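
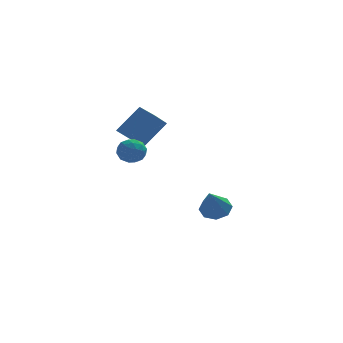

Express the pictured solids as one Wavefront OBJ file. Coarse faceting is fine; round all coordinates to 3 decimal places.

v -2.207 -3.022 3.179
v -1.514 -3.441 2.917
v -3.006 -4.019 2.663
v -2.313 -4.438 2.401
v -2.48 -4.371 3.233
v -1.987 -3.755 3.552
v -2.533 -3.705 2.028
v -2.04 -3.089 2.347
v -1.715 -3.863 2.205
v -1.683 -4.275 2.95
v -2.837 -3.185 2.63
v -2.805 -3.597 3.375
v -1.791 -3.144 3.094
v -2.729 -4.316 2.486
v -2.828 -4.277 2.976
v -2.421 -4.523 2.821
v -2.069 -3.328 3.467
v -1.661 -3.575 3.313
v -2.229 -4.122 3.498
v -2.859 -3.885 2.267
v -2.451 -4.132 2.113
v -2.099 -2.937 2.759
v -1.692 -3.183 2.604
v -2.291 -3.338 2.082
v -1.501 -3.639 2.521
v -1.971 -4.225 2.218
v -2.1 -3.794 1.998
v -1.81 -3.431 2.186
v -1.482 -3.881 2.959
v -1.952 -4.467 2.655
v -2.05 -4.427 3.144
v -1.76 -4.065 3.332
v -1.601 -4.129 2.541
v -2.568 -2.993 2.925
v -3.038 -3.579 2.621
v -2.76 -3.395 2.248
v -2.47 -3.033 2.436
v -2.549 -3.235 3.362
v -3.019 -3.821 3.059
v -2.71 -4.029 3.394
v -2.42 -3.666 3.582
v -2.919 -3.331 3.039
v 2.692 -0.074 -2.964
v 3.598 -0.278 -2.819
v 2.148 -1.346 -1.356
v 3.38 0.294 -2.44
v 2.759 0.65 -2.368
v 2.098 0.582 -2.645
v 1.785 0.129 -3.109
v 2.003 -0.443 -3.487
v 2.624 -0.799 -3.559
v 3.285 -0.73 -3.282
v -1.459 -2.075 2.498
v -2.233 -3.24 3.464
v -2.166 -1.283 2.885
v -2.94 -2.448 3.851
v -0.18 -1.672 4.009
v -0.954 -2.837 4.975
v -0.887 -0.88 4.396
v -1.661 -2.045 5.362
f 1 38 17
f 38 12 41
f 17 41 6
f 38 41 17
f 1 17 13
f 17 6 18
f 13 18 2
f 17 18 13
f 1 13 22
f 13 2 23
f 22 23 8
f 13 23 22
f 1 22 34
f 22 8 37
f 34 37 11
f 22 37 34
f 1 34 38
f 34 11 42
f 38 42 12
f 34 42 38
f 2 18 29
f 18 6 32
f 29 32 10
f 18 32 29
f 6 41 19
f 41 12 40
f 19 40 5
f 41 40 19
f 12 42 39
f 42 11 35
f 39 35 3
f 42 35 39
f 11 37 36
f 37 8 24
f 36 24 7
f 37 24 36
f 8 23 28
f 23 2 25
f 28 25 9
f 23 25 28
f 4 30 16
f 30 10 31
f 16 31 5
f 30 31 16
f 4 16 14
f 16 5 15
f 14 15 3
f 16 15 14
f 4 14 21
f 14 3 20
f 21 20 7
f 14 20 21
f 4 21 26
f 21 7 27
f 26 27 9
f 21 27 26
f 4 26 30
f 26 9 33
f 30 33 10
f 26 33 30
f 5 31 19
f 31 10 32
f 19 32 6
f 31 32 19
f 3 15 39
f 15 5 40
f 39 40 12
f 15 40 39
f 7 20 36
f 20 3 35
f 36 35 11
f 20 35 36
f 9 27 28
f 27 7 24
f 28 24 8
f 27 24 28
f 10 33 29
f 33 9 25
f 29 25 2
f 33 25 29
f 44 43 46
f 44 46 45
f 46 43 47
f 46 47 45
f 47 43 48
f 47 48 45
f 48 43 49
f 48 49 45
f 49 43 50
f 49 50 45
f 50 43 51
f 50 51 45
f 51 43 52
f 51 52 45
f 52 43 44
f 52 44 45
f 54 56 53
f 57 54 53
f 53 56 55
f 55 57 53
f 54 60 56
f 58 54 57
f 58 60 54
f 56 60 55
f 59 57 55
f 55 60 59
f 59 58 57
f 60 58 59



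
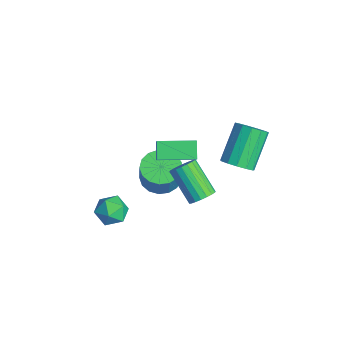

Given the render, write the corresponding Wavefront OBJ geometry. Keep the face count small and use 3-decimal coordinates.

v 0.618 2.654 2.171
v 1.327 2.8 2.557
v 0.291 3.932 4.034
v -0.418 3.786 3.649
v 1.27 3.144 2.253
v 0.235 4.276 3.731
v 1.007 3.332 1.924
v -0.029 4.464 3.401
v 0.619 3.305 1.673
v -0.416 4.437 3.151
v 0.232 3.072 1.581
v -0.804 4.204 3.058
v -0.033 2.705 1.676
v -1.069 3.837 3.153
v -0.092 2.323 1.928
v -1.127 3.455 3.405
v 0.075 2.045 2.258
v -0.96 3.177 3.735
v 0.414 1.961 2.56
v -0.621 3.093 4.037
v 0.818 2.097 2.739
v -0.217 3.229 4.216
v 1.158 2.41 2.737
v 0.123 3.542 4.215
v -2.165 -1.644 -2.457
v -1.81 -2.017 -1.713
v -2.61 -2.963 -2.907
v -2.255 -3.336 -2.163
v -2.983 -2.803 -2.099
v -2.708 -1.988 -1.82
v -1.712 -2.992 -2.8
v -1.437 -2.177 -2.521
v -1.531 -2.85 -1.925
v -2.316 -2.734 -1.492
v -2.104 -2.246 -3.128
v -2.889 -2.13 -2.695
v -0.09 1.261 -0.556
v 0.256 1.595 -0.061
v -1.164 1.152 1.231
v -1.51 0.819 0.736
v 0.078 1.816 -0.18
v -1.342 1.373 1.111
v -0.132 1.926 -0.374
v -1.553 1.483 0.917
v -0.335 1.905 -0.604
v -1.755 1.462 0.687
v -0.489 1.756 -0.825
v -1.909 1.313 0.466
v -0.564 1.509 -0.992
v -1.984 1.066 0.3
v -0.545 1.214 -1.072
v -1.965 0.771 0.219
v -0.436 0.928 -1.051
v -1.856 0.485 0.241
v -0.258 0.707 -0.931
v -1.678 0.264 0.36
v -0.047 0.597 -0.737
v -1.468 0.154 0.554
v 0.155 0.618 -0.507
v -1.265 0.175 0.784
v 0.309 0.767 -0.286
v -1.111 0.324 1.005
v 0.384 1.014 -0.12
v -1.036 0.571 1.172
v 0.365 1.309 -0.039
v -1.055 0.866 1.252
v -3.758 0.558 -2.373
v -2.805 0.622 -2.732
v -2.249 0.446 -1.285
v -3.202 0.382 -0.927
v -2.923 1.085 -2.63
v -2.367 0.909 -1.183
v -3.232 1.427 -2.47
v -2.676 1.251 -1.023
v -3.662 1.57 -2.287
v -3.106 1.394 -0.84
v -4.113 1.481 -2.124
v -3.557 1.305 -0.678
v -4.484 1.181 -2.019
v -3.928 1.005 -0.572
v -4.688 0.738 -1.994
v -4.132 0.562 -0.547
v -4.679 0.254 -2.057
v -4.123 0.078 -0.61
v -4.459 -0.16 -2.192
v -3.903 -0.337 -0.745
v -4.078 -0.41 -2.368
v -3.522 -0.587 -0.921
v -3.624 -0.438 -2.546
v -3.068 -0.614 -1.099
v -3.201 -0.238 -2.684
v -2.645 -0.414 -1.237
v -2.906 0.145 -2.751
v -2.35 -0.032 -1.304
v -3.364 0.205 -0.46
v -4.075 0.462 0.224
v -2.762 1.974 -0.499
v -3.473 2.232 0.185
v -2.487 -0.072 0.555
v -3.198 0.186 1.239
v -1.885 1.698 0.516
v -2.596 1.955 1.2
f 2 1 5
f 2 5 3
f 3 5 6
f 3 6 4
f 5 1 7
f 5 7 6
f 6 7 8
f 6 8 4
f 7 1 9
f 7 9 8
f 8 9 10
f 8 10 4
f 9 1 11
f 9 11 10
f 10 11 12
f 10 12 4
f 11 1 13
f 11 13 12
f 12 13 14
f 12 14 4
f 13 1 15
f 13 15 14
f 14 15 16
f 14 16 4
f 15 1 17
f 15 17 16
f 16 17 18
f 16 18 4
f 17 1 19
f 17 19 18
f 18 19 20
f 18 20 4
f 19 1 21
f 19 21 20
f 20 21 22
f 20 22 4
f 21 1 23
f 21 23 22
f 22 23 24
f 22 24 4
f 23 1 2
f 23 2 24
f 24 2 3
f 24 3 4
f 25 36 30
f 25 30 26
f 25 26 32
f 25 32 35
f 25 35 36
f 26 30 34
f 30 36 29
f 36 35 27
f 35 32 31
f 32 26 33
f 28 34 29
f 28 29 27
f 28 27 31
f 28 31 33
f 28 33 34
f 29 34 30
f 27 29 36
f 31 27 35
f 33 31 32
f 34 33 26
f 38 37 41
f 38 41 39
f 39 41 42
f 39 42 40
f 41 37 43
f 41 43 42
f 42 43 44
f 42 44 40
f 43 37 45
f 43 45 44
f 44 45 46
f 44 46 40
f 45 37 47
f 45 47 46
f 46 47 48
f 46 48 40
f 47 37 49
f 47 49 48
f 48 49 50
f 48 50 40
f 49 37 51
f 49 51 50
f 50 51 52
f 50 52 40
f 51 37 53
f 51 53 52
f 52 53 54
f 52 54 40
f 53 37 55
f 53 55 54
f 54 55 56
f 54 56 40
f 55 37 57
f 55 57 56
f 56 57 58
f 56 58 40
f 57 37 59
f 57 59 58
f 58 59 60
f 58 60 40
f 59 37 61
f 59 61 60
f 60 61 62
f 60 62 40
f 61 37 63
f 61 63 62
f 62 63 64
f 62 64 40
f 63 37 65
f 63 65 64
f 64 65 66
f 64 66 40
f 65 37 38
f 65 38 66
f 66 38 39
f 66 39 40
f 68 67 71
f 68 71 69
f 69 71 72
f 69 72 70
f 71 67 73
f 71 73 72
f 72 73 74
f 72 74 70
f 73 67 75
f 73 75 74
f 74 75 76
f 74 76 70
f 75 67 77
f 75 77 76
f 76 77 78
f 76 78 70
f 77 67 79
f 77 79 78
f 78 79 80
f 78 80 70
f 79 67 81
f 79 81 80
f 80 81 82
f 80 82 70
f 81 67 83
f 81 83 82
f 82 83 84
f 82 84 70
f 83 67 85
f 83 85 84
f 84 85 86
f 84 86 70
f 85 67 87
f 85 87 86
f 86 87 88
f 86 88 70
f 87 67 89
f 87 89 88
f 88 89 90
f 88 90 70
f 89 67 91
f 89 91 90
f 90 91 92
f 90 92 70
f 91 67 93
f 91 93 92
f 92 93 94
f 92 94 70
f 93 67 68
f 93 68 94
f 94 68 69
f 94 69 70
f 96 98 95
f 99 96 95
f 95 98 97
f 97 99 95
f 96 102 98
f 100 96 99
f 100 102 96
f 98 102 97
f 101 99 97
f 97 102 101
f 101 100 99
f 102 100 101



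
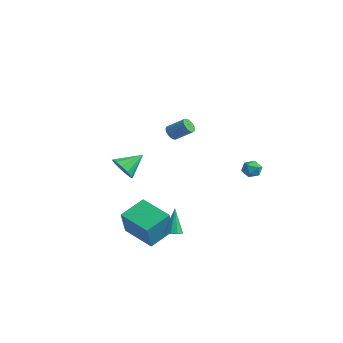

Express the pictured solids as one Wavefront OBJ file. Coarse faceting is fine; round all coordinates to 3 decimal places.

v 1.419 -1.778 3.535
v 1.729 -2.207 3.558
v 2.552 -1.571 4.288
v 2.241 -1.142 4.265
v 1.807 -2.103 3.38
v 2.63 -1.468 4.11
v 1.818 -1.943 3.229
v 2.641 -1.308 3.959
v 1.76 -1.755 3.13
v 2.583 -1.119 3.86
v 1.643 -1.57 3.102
v 2.465 -0.935 3.832
v 1.487 -1.422 3.148
v 2.31 -0.786 3.878
v 1.319 -1.335 3.262
v 2.142 -0.699 3.991
v 1.169 -1.324 3.422
v 1.991 -0.689 4.152
v 1.061 -1.392 3.602
v 1.884 -0.757 4.332
v 1.016 -1.527 3.771
v 1.838 -0.891 4.501
v 1.04 -1.705 3.899
v 1.863 -1.069 4.628
v 1.13 -1.895 3.963
v 1.952 -1.26 4.693
v 1.269 -2.066 3.954
v 2.092 -1.43 4.684
v 1.435 -2.186 3.873
v 2.257 -1.551 4.602
v 1.597 -2.236 3.733
v 2.42 -1.601 4.462
v -3.295 -1.972 -1.143
v -2.407 -1.935 -1.417
v -3.085 -0.608 -0.277
v -2.683 -1.667 -1.773
v -3.153 -1.495 -1.929
v -3.668 -1.476 -1.835
v -4.065 -1.613 -1.522
v -4.217 -1.865 -1.088
v -4.077 -2.151 -0.672
v -3.688 -2.38 -0.406
v -3.175 -2.48 -0.373
v -2.699 -2.418 -0.585
v -2.413 -2.215 -0.974
v -0.374 -3.783 -4.525
v 0.205 -4.476 -2.763
v -0.505 -2.127 -3.831
v 0.074 -2.82 -2.069
v 1.686 -3.4 -5.051
v 2.265 -4.093 -3.289
v 1.555 -1.744 -4.357
v 2.134 -2.437 -2.595
v 3.543 -3.18 -3.2
v 3.841 -3.587 -3.006
v 3.077 -2.74 -1.56
v 4.046 -3.28 -3.03
v 4.015 -2.927 -3.133
v 3.764 -2.692 -3.268
v 3.409 -2.685 -3.37
v 3.117 -2.91 -3.393
v 3.024 -3.261 -3.325
v 3.174 -3.574 -3.199
v 3.496 -3.703 -3.073
v 2.456 3.572 -0.803
v 3.057 3.3 -0.67
v 2.023 3.02 0.03
v 2.624 2.748 0.163
v 2.52 3.404 0.271
v 2.788 3.745 -0.244
v 2.292 2.575 -0.396
v 2.56 2.916 -0.911
v 2.956 2.684 -0.419
v 3.097 3.196 -0.006
v 1.983 3.124 -0.634
v 2.124 3.636 -0.221
f 2 1 5
f 2 5 3
f 3 5 6
f 3 6 4
f 5 1 7
f 5 7 6
f 6 7 8
f 6 8 4
f 7 1 9
f 7 9 8
f 8 9 10
f 8 10 4
f 9 1 11
f 9 11 10
f 10 11 12
f 10 12 4
f 11 1 13
f 11 13 12
f 12 13 14
f 12 14 4
f 13 1 15
f 13 15 14
f 14 15 16
f 14 16 4
f 15 1 17
f 15 17 16
f 16 17 18
f 16 18 4
f 17 1 19
f 17 19 18
f 18 19 20
f 18 20 4
f 19 1 21
f 19 21 20
f 20 21 22
f 20 22 4
f 21 1 23
f 21 23 22
f 22 23 24
f 22 24 4
f 23 1 25
f 23 25 24
f 24 25 26
f 24 26 4
f 25 1 27
f 25 27 26
f 26 27 28
f 26 28 4
f 27 1 29
f 27 29 28
f 28 29 30
f 28 30 4
f 29 1 31
f 29 31 30
f 30 31 32
f 30 32 4
f 31 1 2
f 31 2 32
f 32 2 3
f 32 3 4
f 34 33 36
f 34 36 35
f 36 33 37
f 36 37 35
f 37 33 38
f 37 38 35
f 38 33 39
f 38 39 35
f 39 33 40
f 39 40 35
f 40 33 41
f 40 41 35
f 41 33 42
f 41 42 35
f 42 33 43
f 42 43 35
f 43 33 44
f 43 44 35
f 44 33 45
f 44 45 35
f 45 33 34
f 45 34 35
f 47 49 46
f 50 47 46
f 46 49 48
f 48 50 46
f 47 53 49
f 51 47 50
f 51 53 47
f 49 53 48
f 52 50 48
f 48 53 52
f 52 51 50
f 53 51 52
f 55 54 57
f 55 57 56
f 57 54 58
f 57 58 56
f 58 54 59
f 58 59 56
f 59 54 60
f 59 60 56
f 60 54 61
f 60 61 56
f 61 54 62
f 61 62 56
f 62 54 63
f 62 63 56
f 63 54 64
f 63 64 56
f 64 54 55
f 64 55 56
f 65 76 70
f 65 70 66
f 65 66 72
f 65 72 75
f 65 75 76
f 66 70 74
f 70 76 69
f 76 75 67
f 75 72 71
f 72 66 73
f 68 74 69
f 68 69 67
f 68 67 71
f 68 71 73
f 68 73 74
f 69 74 70
f 67 69 76
f 71 67 75
f 73 71 72
f 74 73 66



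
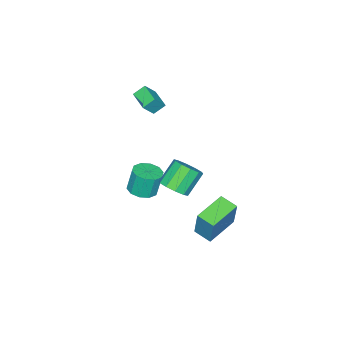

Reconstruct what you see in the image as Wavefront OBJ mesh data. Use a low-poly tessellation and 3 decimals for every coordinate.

v -3.262 -3.34 3.826
v -2.558 -3.566 4.694
v -2.613 -2.228 3.588
v -1.909 -2.454 4.456
v -2.731 -3.766 3.284
v -2.027 -3.992 4.152
v -2.082 -2.654 3.046
v -1.378 -2.88 3.914
v -0.287 -2.217 -2.067
v 0.297 -2.861 -1.879
v 0.052 -2.647 -0.384
v -0.533 -2.003 -0.573
v 0.571 -2.385 -1.902
v 0.326 -2.171 -0.408
v 0.517 -1.844 -1.989
v 0.272 -1.63 -0.494
v 0.156 -1.446 -2.105
v -0.09 -1.232 -0.61
v -0.375 -1.342 -2.207
v -0.62 -1.128 -0.712
v -0.872 -1.573 -2.256
v -1.117 -1.359 -0.761
v -1.146 -2.049 -2.232
v -1.391 -1.835 -0.738
v -1.092 -2.59 -2.146
v -1.337 -2.376 -0.651
v -0.73 -2.988 -2.03
v -0.976 -2.774 -0.535
v -0.2 -3.092 -1.928
v -0.445 -2.878 -0.433
v -2.436 1.398 -3.861
v -2.047 1.834 -1.959
v -2.348 2.492 -4.13
v -1.959 2.928 -2.228
v -0.441 1.152 -4.212
v -0.052 1.588 -2.31
v -0.353 2.246 -4.481
v 0.036 2.682 -2.579
v 0.336 0.275 -0.306
v 0.82 -0.268 0.257
v -0.312 -0.038 1.45
v -0.796 0.505 0.886
v 1.002 0.266 0.328
v -0.129 0.495 1.52
v 0.93 0.803 0.156
v -0.201 1.033 1.349
v 0.631 1.139 -0.192
v -0.5 1.368 1.001
v 0.219 1.145 -0.584
v -0.912 1.374 0.609
v -0.148 0.818 -0.87
v -1.28 1.048 0.323
v -0.331 0.285 -0.94
v -1.462 0.514 0.252
v -0.259 -0.253 -0.769
v -1.39 -0.023 0.424
v 0.04 -0.588 -0.421
v -1.091 -0.359 0.772
v 0.452 -0.594 -0.029
v -0.679 -0.365 1.164
f 2 4 1
f 5 2 1
f 1 4 3
f 3 5 1
f 2 8 4
f 6 2 5
f 6 8 2
f 4 8 3
f 7 5 3
f 3 8 7
f 7 6 5
f 8 6 7
f 10 9 13
f 10 13 11
f 11 13 14
f 11 14 12
f 13 9 15
f 13 15 14
f 14 15 16
f 14 16 12
f 15 9 17
f 15 17 16
f 16 17 18
f 16 18 12
f 17 9 19
f 17 19 18
f 18 19 20
f 18 20 12
f 19 9 21
f 19 21 20
f 20 21 22
f 20 22 12
f 21 9 23
f 21 23 22
f 22 23 24
f 22 24 12
f 23 9 25
f 23 25 24
f 24 25 26
f 24 26 12
f 25 9 27
f 25 27 26
f 26 27 28
f 26 28 12
f 27 9 29
f 27 29 28
f 28 29 30
f 28 30 12
f 29 9 10
f 29 10 30
f 30 10 11
f 30 11 12
f 32 34 31
f 35 32 31
f 31 34 33
f 33 35 31
f 32 38 34
f 36 32 35
f 36 38 32
f 34 38 33
f 37 35 33
f 33 38 37
f 37 36 35
f 38 36 37
f 40 39 43
f 40 43 41
f 41 43 44
f 41 44 42
f 43 39 45
f 43 45 44
f 44 45 46
f 44 46 42
f 45 39 47
f 45 47 46
f 46 47 48
f 46 48 42
f 47 39 49
f 47 49 48
f 48 49 50
f 48 50 42
f 49 39 51
f 49 51 50
f 50 51 52
f 50 52 42
f 51 39 53
f 51 53 52
f 52 53 54
f 52 54 42
f 53 39 55
f 53 55 54
f 54 55 56
f 54 56 42
f 55 39 57
f 55 57 56
f 56 57 58
f 56 58 42
f 57 39 59
f 57 59 58
f 58 59 60
f 58 60 42
f 59 39 40
f 59 40 60
f 60 40 41
f 60 41 42



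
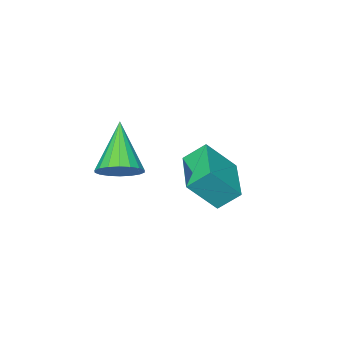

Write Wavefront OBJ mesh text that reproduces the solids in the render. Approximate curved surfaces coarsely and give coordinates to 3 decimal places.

v -4.716 3.463 0.221
v -3.864 3.062 1.23
v -3.651 4.93 -0.096
v -2.799 4.529 0.913
v -4.221 2.971 -0.393
v -3.369 2.57 0.616
v -3.156 4.438 -0.71
v -2.304 4.037 0.299
v -0.523 3.22 1.172
v 0.038 3.42 1.595
v -1.277 2.26 2.628
v -0.176 3.659 1.641
v -0.46 3.812 1.595
v -0.755 3.847 1.465
v -1.005 3.758 1.277
v -1.159 3.563 1.068
v -1.187 3.299 0.88
v -1.084 3.02 0.75
v -0.869 2.781 0.703
v -0.586 2.628 0.749
v -0.29 2.593 0.879
v -0.041 2.682 1.067
v 0.113 2.877 1.276
v 0.142 3.141 1.464
f 2 4 1
f 5 2 1
f 1 4 3
f 3 5 1
f 2 8 4
f 6 2 5
f 6 8 2
f 4 8 3
f 7 5 3
f 3 8 7
f 7 6 5
f 8 6 7
f 10 9 12
f 10 12 11
f 12 9 13
f 12 13 11
f 13 9 14
f 13 14 11
f 14 9 15
f 14 15 11
f 15 9 16
f 15 16 11
f 16 9 17
f 16 17 11
f 17 9 18
f 17 18 11
f 18 9 19
f 18 19 11
f 19 9 20
f 19 20 11
f 20 9 21
f 20 21 11
f 21 9 22
f 21 22 11
f 22 9 23
f 22 23 11
f 23 9 24
f 23 24 11
f 24 9 10
f 24 10 11



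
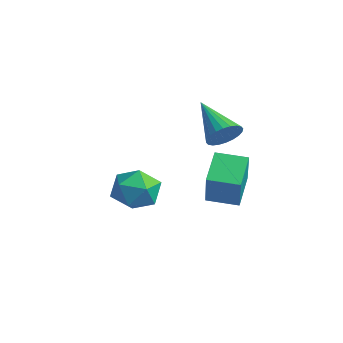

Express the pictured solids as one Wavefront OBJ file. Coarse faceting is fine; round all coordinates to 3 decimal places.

v 1.435 2.031 1.547
v 1.886 2.005 2.243
v -0.395 2.029 2.733
v 1.857 2.325 2.199
v 1.763 2.6 2.055
v 1.62 2.788 1.835
v 1.448 2.861 1.57
v 1.274 2.808 1.302
v 1.125 2.637 1.071
v 1.023 2.373 0.913
v 0.984 2.058 0.851
v 1.013 1.738 0.895
v 1.106 1.463 1.039
v 1.25 1.275 1.26
v 1.421 1.202 1.525
v 1.595 1.255 1.793
v 1.744 1.426 2.024
v 1.846 1.69 2.182
v 1.99 -2.065 0.669
v 3.063 -1.87 0.584
v 2.217 -3.65 -0.084
v 3.29 -3.455 -0.169
v 2.839 -3.61 0.815
v 2.698 -2.631 1.28
v 2.582 -2.889 -0.78
v 2.441 -1.91 -0.315
v 3.428 -2.38 -0.312
v 3.587 -2.826 0.674
v 1.693 -2.694 -0.174
v 1.852 -3.14 0.812
v 1.797 0.91 -1.686
v 0.809 1.926 -0.822
v 2.715 1.94 -1.85
v 1.727 2.957 -0.986
v 2.713 0.363 0.006
v 1.725 1.38 0.87
v 3.631 1.394 -0.158
v 2.643 2.41 0.706
f 2 1 4
f 2 4 3
f 4 1 5
f 4 5 3
f 5 1 6
f 5 6 3
f 6 1 7
f 6 7 3
f 7 1 8
f 7 8 3
f 8 1 9
f 8 9 3
f 9 1 10
f 9 10 3
f 10 1 11
f 10 11 3
f 11 1 12
f 11 12 3
f 12 1 13
f 12 13 3
f 13 1 14
f 13 14 3
f 14 1 15
f 14 15 3
f 15 1 16
f 15 16 3
f 16 1 17
f 16 17 3
f 17 1 18
f 17 18 3
f 18 1 2
f 18 2 3
f 19 30 24
f 19 24 20
f 19 20 26
f 19 26 29
f 19 29 30
f 20 24 28
f 24 30 23
f 30 29 21
f 29 26 25
f 26 20 27
f 22 28 23
f 22 23 21
f 22 21 25
f 22 25 27
f 22 27 28
f 23 28 24
f 21 23 30
f 25 21 29
f 27 25 26
f 28 27 20
f 32 34 31
f 35 32 31
f 31 34 33
f 33 35 31
f 32 38 34
f 36 32 35
f 36 38 32
f 34 38 33
f 37 35 33
f 33 38 37
f 37 36 35
f 38 36 37



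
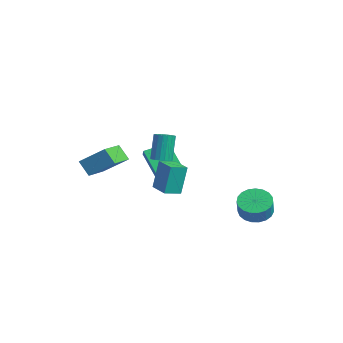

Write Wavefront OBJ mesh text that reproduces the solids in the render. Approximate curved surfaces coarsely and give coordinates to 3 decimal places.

v -0.984 -0.321 -1.548
v -2.493 -0.497 -0.069
v -0.761 1.29 -1.128
v -2.269 1.114 0.351
v -0.391 -0.554 -0.971
v -1.899 -0.73 0.508
v -0.167 1.057 -0.551
v -1.676 0.881 0.928
v 1.394 -1.742 -0.875
v 1.246 -1.24 1.097
v 1.378 -0.647 -1.155
v 1.23 -0.145 0.817
v 2.85 -1.695 -0.777
v 2.702 -1.193 1.195
v 2.834 -0.6 -1.057
v 2.686 -0.098 0.915
v 2.977 -1.95 2.117
v 3.58 -1.771 2.236
v 3.106 -1.311 3.942
v 2.503 -1.49 3.823
v 3.461 -1.532 2.138
v 2.987 -1.072 3.845
v 3.246 -1.375 2.036
v 2.773 -0.915 3.743
v 2.978 -1.332 1.95
v 2.504 -0.872 3.657
v 2.709 -1.412 1.897
v 2.236 -0.951 3.604
v 2.494 -1.598 1.888
v 2.021 -1.138 3.595
v 2.374 -1.854 1.924
v 1.901 -1.393 3.63
v 2.374 -2.129 1.998
v 1.9 -1.669 3.704
v 2.493 -2.368 2.095
v 2.019 -1.908 3.802
v 2.707 -2.525 2.197
v 2.234 -2.065 3.904
v 2.976 -2.568 2.283
v 2.502 -2.108 3.99
v 3.244 -2.489 2.336
v 2.771 -2.028 4.043
v 3.459 -2.302 2.345
v 2.986 -1.842 4.052
v 3.579 -2.047 2.31
v 3.106 -1.586 4.016
v 3.502 4.089 -3.247
v 4.163 3.425 -3.805
v 4.738 3.027 -2.65
v 4.078 3.691 -2.093
v 4.403 3.808 -3.793
v 4.979 3.411 -2.638
v 4.488 4.241 -3.687
v 5.064 3.844 -2.532
v 4.402 4.647 -3.504
v 4.978 4.25 -2.349
v 4.161 4.956 -3.277
v 4.737 4.559 -2.123
v 3.806 5.116 -3.046
v 4.381 4.719 -1.891
v 3.398 5.098 -2.848
v 3.974 4.7 -1.694
v 3.008 4.905 -2.72
v 3.584 4.508 -1.566
v 2.704 4.571 -2.683
v 3.28 4.174 -1.529
v 2.538 4.154 -2.744
v 3.113 3.757 -1.589
v 2.538 3.725 -2.892
v 3.114 3.328 -1.737
v 2.705 3.36 -3.101
v 3.281 2.962 -1.946
v 3.01 3.12 -3.335
v 3.586 2.723 -2.18
v 3.4 3.048 -3.554
v 3.976 2.651 -2.4
v 3.808 3.155 -3.721
v 4.384 2.758 -2.566
v -3.458 -3.353 -0.128
v -2.449 -2.107 1.067
v -2.711 -3.053 -1.071
v -1.702 -1.807 0.124
v -2.178 -4.893 0.396
v -1.169 -3.647 1.591
v -1.431 -4.593 -0.547
v -0.422 -3.347 0.648
f 2 4 1
f 5 2 1
f 1 4 3
f 3 5 1
f 2 8 4
f 6 2 5
f 6 8 2
f 4 8 3
f 7 5 3
f 3 8 7
f 7 6 5
f 8 6 7
f 10 12 9
f 13 10 9
f 9 12 11
f 11 13 9
f 10 16 12
f 14 10 13
f 14 16 10
f 12 16 11
f 15 13 11
f 11 16 15
f 15 14 13
f 16 14 15
f 18 17 21
f 18 21 19
f 19 21 22
f 19 22 20
f 21 17 23
f 21 23 22
f 22 23 24
f 22 24 20
f 23 17 25
f 23 25 24
f 24 25 26
f 24 26 20
f 25 17 27
f 25 27 26
f 26 27 28
f 26 28 20
f 27 17 29
f 27 29 28
f 28 29 30
f 28 30 20
f 29 17 31
f 29 31 30
f 30 31 32
f 30 32 20
f 31 17 33
f 31 33 32
f 32 33 34
f 32 34 20
f 33 17 35
f 33 35 34
f 34 35 36
f 34 36 20
f 35 17 37
f 35 37 36
f 36 37 38
f 36 38 20
f 37 17 39
f 37 39 38
f 38 39 40
f 38 40 20
f 39 17 41
f 39 41 40
f 40 41 42
f 40 42 20
f 41 17 43
f 41 43 42
f 42 43 44
f 42 44 20
f 43 17 45
f 43 45 44
f 44 45 46
f 44 46 20
f 45 17 18
f 45 18 46
f 46 18 19
f 46 19 20
f 48 47 51
f 48 51 49
f 49 51 52
f 49 52 50
f 51 47 53
f 51 53 52
f 52 53 54
f 52 54 50
f 53 47 55
f 53 55 54
f 54 55 56
f 54 56 50
f 55 47 57
f 55 57 56
f 56 57 58
f 56 58 50
f 57 47 59
f 57 59 58
f 58 59 60
f 58 60 50
f 59 47 61
f 59 61 60
f 60 61 62
f 60 62 50
f 61 47 63
f 61 63 62
f 62 63 64
f 62 64 50
f 63 47 65
f 63 65 64
f 64 65 66
f 64 66 50
f 65 47 67
f 65 67 66
f 66 67 68
f 66 68 50
f 67 47 69
f 67 69 68
f 68 69 70
f 68 70 50
f 69 47 71
f 69 71 70
f 70 71 72
f 70 72 50
f 71 47 73
f 71 73 72
f 72 73 74
f 72 74 50
f 73 47 75
f 73 75 74
f 74 75 76
f 74 76 50
f 75 47 77
f 75 77 76
f 76 77 78
f 76 78 50
f 77 47 48
f 77 48 78
f 78 48 49
f 78 49 50
f 80 82 79
f 83 80 79
f 79 82 81
f 81 83 79
f 80 86 82
f 84 80 83
f 84 86 80
f 82 86 81
f 85 83 81
f 81 86 85
f 85 84 83
f 86 84 85



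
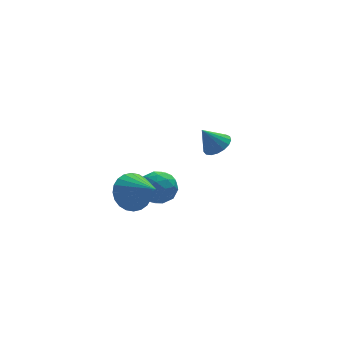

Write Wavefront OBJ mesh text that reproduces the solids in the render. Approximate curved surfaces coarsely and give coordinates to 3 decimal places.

v 2.372 2.732 -4.423
v 2.869 2.449 -4.056
v 1.748 2.888 -3.457
v 2.945 2.765 -4.058
v 2.889 3.074 -4.144
v 2.715 3.305 -4.294
v 2.462 3.404 -4.473
v 2.189 3.35 -4.641
v 1.957 3.154 -4.759
v 1.821 2.861 -4.8
v 1.81 2.539 -4.754
v 1.929 2.261 -4.633
v 2.149 2.091 -4.464
v 2.42 2.068 -4.285
v 2.68 2.197 -4.138
v -2.821 -1.756 -2.834
v -1.99 -1.621 -3.125
v -2.299 -3.004 -1.926
v -1.997 -1.418 -2.843
v -2.129 -1.267 -2.56
v -2.366 -1.19 -2.318
v -2.673 -1.2 -2.155
v -3.002 -1.294 -2.095
v -3.303 -1.458 -2.148
v -3.531 -1.667 -2.306
v -3.651 -1.89 -2.543
v -3.644 -2.093 -2.825
v -3.512 -2.244 -3.109
v -3.275 -2.321 -3.35
v -2.968 -2.311 -3.514
v -2.639 -2.217 -3.573
v -2.338 -2.053 -3.52
v -2.11 -1.844 -3.363
v -1.168 -0.448 -3.7
v -0.905 -0.81 -3.013
v -2.175 -1.31 -3.767
v -1.912 -1.672 -3.08
v -2.227 -0.915 -3.05
v -1.605 -0.382 -3.009
v -1.475 -1.738 -3.771
v -0.853 -1.205 -3.73
v -1.094 -1.606 -3.057
v -1.559 -1.098 -2.611
v -1.521 -1.022 -4.169
v -1.986 -0.514 -3.723
v -0.948 -0.553 -3.351
v -2.132 -1.567 -3.429
v -2.317 -1.122 -3.412
v -2.162 -1.334 -3.008
v -1.36 -0.302 -3.349
v -1.205 -0.515 -2.945
v -1.982 -0.577 -2.966
v -1.875 -1.605 -3.835
v -1.72 -1.818 -3.431
v -0.918 -0.786 -3.772
v -0.763 -0.998 -3.368
v -1.098 -1.543 -3.814
v -0.905 -1.234 -2.972
v -1.496 -1.741 -3.011
v -1.24 -1.779 -3.418
v -0.874 -1.466 -3.394
v -1.178 -0.935 -2.711
v -1.769 -1.442 -2.75
v -1.955 -0.997 -2.732
v -1.589 -0.684 -2.708
v -1.289 -1.404 -2.736
v -1.311 -0.678 -4.03
v -1.902 -1.185 -4.069
v -1.491 -1.436 -4.072
v -1.125 -1.123 -4.048
v -1.584 -0.379 -3.769
v -2.175 -0.886 -3.808
v -2.206 -0.654 -3.386
v -1.84 -0.341 -3.362
v -1.791 -0.716 -4.044
f 2 1 4
f 2 4 3
f 4 1 5
f 4 5 3
f 5 1 6
f 5 6 3
f 6 1 7
f 6 7 3
f 7 1 8
f 7 8 3
f 8 1 9
f 8 9 3
f 9 1 10
f 9 10 3
f 10 1 11
f 10 11 3
f 11 1 12
f 11 12 3
f 12 1 13
f 12 13 3
f 13 1 14
f 13 14 3
f 14 1 15
f 14 15 3
f 15 1 2
f 15 2 3
f 17 16 19
f 17 19 18
f 19 16 20
f 19 20 18
f 20 16 21
f 20 21 18
f 21 16 22
f 21 22 18
f 22 16 23
f 22 23 18
f 23 16 24
f 23 24 18
f 24 16 25
f 24 25 18
f 25 16 26
f 25 26 18
f 26 16 27
f 26 27 18
f 27 16 28
f 27 28 18
f 28 16 29
f 28 29 18
f 29 16 30
f 29 30 18
f 30 16 31
f 30 31 18
f 31 16 32
f 31 32 18
f 32 16 33
f 32 33 18
f 33 16 17
f 33 17 18
f 34 71 50
f 71 45 74
f 50 74 39
f 71 74 50
f 34 50 46
f 50 39 51
f 46 51 35
f 50 51 46
f 34 46 55
f 46 35 56
f 55 56 41
f 46 56 55
f 34 55 67
f 55 41 70
f 67 70 44
f 55 70 67
f 34 67 71
f 67 44 75
f 71 75 45
f 67 75 71
f 35 51 62
f 51 39 65
f 62 65 43
f 51 65 62
f 39 74 52
f 74 45 73
f 52 73 38
f 74 73 52
f 45 75 72
f 75 44 68
f 72 68 36
f 75 68 72
f 44 70 69
f 70 41 57
f 69 57 40
f 70 57 69
f 41 56 61
f 56 35 58
f 61 58 42
f 56 58 61
f 37 63 49
f 63 43 64
f 49 64 38
f 63 64 49
f 37 49 47
f 49 38 48
f 47 48 36
f 49 48 47
f 37 47 54
f 47 36 53
f 54 53 40
f 47 53 54
f 37 54 59
f 54 40 60
f 59 60 42
f 54 60 59
f 37 59 63
f 59 42 66
f 63 66 43
f 59 66 63
f 38 64 52
f 64 43 65
f 52 65 39
f 64 65 52
f 36 48 72
f 48 38 73
f 72 73 45
f 48 73 72
f 40 53 69
f 53 36 68
f 69 68 44
f 53 68 69
f 42 60 61
f 60 40 57
f 61 57 41
f 60 57 61
f 43 66 62
f 66 42 58
f 62 58 35
f 66 58 62



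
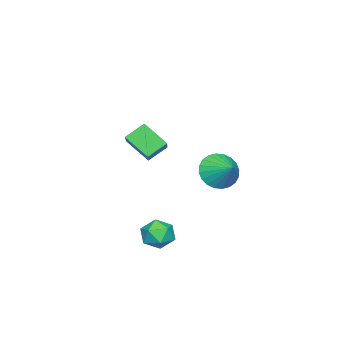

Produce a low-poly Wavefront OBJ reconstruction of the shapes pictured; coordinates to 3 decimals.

v 1.792 -5.107 1.813
v 1.131 -4.592 2.412
v 1.807 -4.067 0.936
v 1.145 -3.553 1.535
v 3.295 -4.307 2.785
v 2.633 -3.793 3.384
v 3.309 -3.268 1.908
v 2.648 -2.753 2.507
v 3.531 -2.243 -1.79
v 3.99 -2.332 -2.438
v 2.79 -3.228 -2.182
v 3.249 -3.317 -2.83
v 3.539 -3.497 -2.107
v 3.996 -2.888 -1.865
v 2.784 -2.672 -2.755
v 3.241 -2.063 -2.513
v 3.529 -2.596 -3.034
v 3.995 -3.107 -2.634
v 2.785 -2.453 -1.986
v 3.251 -2.964 -1.586
v -2.066 -2.783 -0.983
v -1.287 -3.35 -0.867
v -1.474 -1.837 -0.337
v -1.206 -3.178 -1.194
v -1.255 -2.946 -1.489
v -1.427 -2.689 -1.707
v -1.697 -2.447 -1.815
v -2.023 -2.255 -1.796
v -2.356 -2.145 -1.653
v -2.644 -2.131 -1.409
v -2.845 -2.217 -1.099
v -2.927 -2.389 -0.772
v -2.878 -2.621 -0.477
v -2.705 -2.878 -0.259
v -2.435 -3.12 -0.152
v -2.109 -3.311 -0.17
v -1.776 -3.422 -0.313
v -1.488 -3.436 -0.558
f 2 4 1
f 5 2 1
f 1 4 3
f 3 5 1
f 2 8 4
f 6 2 5
f 6 8 2
f 4 8 3
f 7 5 3
f 3 8 7
f 7 6 5
f 8 6 7
f 9 20 14
f 9 14 10
f 9 10 16
f 9 16 19
f 9 19 20
f 10 14 18
f 14 20 13
f 20 19 11
f 19 16 15
f 16 10 17
f 12 18 13
f 12 13 11
f 12 11 15
f 12 15 17
f 12 17 18
f 13 18 14
f 11 13 20
f 15 11 19
f 17 15 16
f 18 17 10
f 22 21 24
f 22 24 23
f 24 21 25
f 24 25 23
f 25 21 26
f 25 26 23
f 26 21 27
f 26 27 23
f 27 21 28
f 27 28 23
f 28 21 29
f 28 29 23
f 29 21 30
f 29 30 23
f 30 21 31
f 30 31 23
f 31 21 32
f 31 32 23
f 32 21 33
f 32 33 23
f 33 21 34
f 33 34 23
f 34 21 35
f 34 35 23
f 35 21 36
f 35 36 23
f 36 21 37
f 36 37 23
f 37 21 38
f 37 38 23
f 38 21 22
f 38 22 23



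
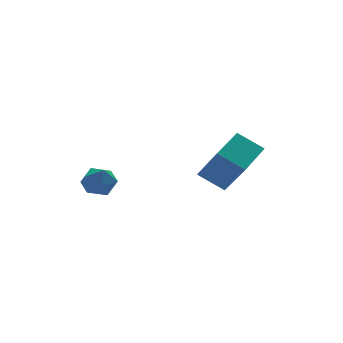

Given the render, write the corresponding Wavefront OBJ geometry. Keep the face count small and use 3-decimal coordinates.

v -3.554 3.683 -0.363
v -2.746 3.456 -0.563
v -4.034 2.904 -1.417
v -3.226 2.677 -1.617
v -3.587 2.39 -0.888
v -3.29 2.872 -0.237
v -3.49 3.488 -1.743
v -3.193 3.97 -1.092
v -2.707 3.336 -1.416
v -2.767 2.657 -0.887
v -4.013 3.703 -1.093
v -4.073 3.024 -0.564
v 1.356 -0.866 0.328
v 0.446 -0.147 1.112
v 0.99 0.294 -1.158
v 0.08 1.012 -0.374
v 2.82 0.348 0.914
v 1.91 1.066 1.698
v 2.454 1.507 -0.572
v 1.544 2.226 0.212
f 1 12 6
f 1 6 2
f 1 2 8
f 1 8 11
f 1 11 12
f 2 6 10
f 6 12 5
f 12 11 3
f 11 8 7
f 8 2 9
f 4 10 5
f 4 5 3
f 4 3 7
f 4 7 9
f 4 9 10
f 5 10 6
f 3 5 12
f 7 3 11
f 9 7 8
f 10 9 2
f 14 16 13
f 17 14 13
f 13 16 15
f 15 17 13
f 14 20 16
f 18 14 17
f 18 20 14
f 16 20 15
f 19 17 15
f 15 20 19
f 19 18 17
f 20 18 19



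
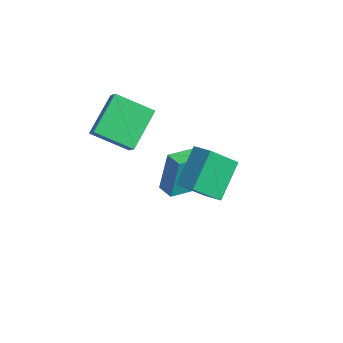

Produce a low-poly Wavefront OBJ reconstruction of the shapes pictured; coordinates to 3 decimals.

v 2.011 -1.691 3.189
v 1.395 -0.2 4.404
v 2.374 -0.445 1.843
v 1.758 1.046 3.057
v 2.962 -1.586 3.543
v 2.346 -0.095 4.757
v 3.325 -0.34 2.196
v 2.709 1.151 3.411
v -1.939 0.628 -1.843
v -1.995 1.167 0.217
v -1.813 2.366 -2.295
v -1.869 2.905 -0.235
v -1.071 0.575 -1.805
v -1.127 1.114 0.255
v -0.945 2.313 -2.257
v -1.001 2.852 -0.197
v -3.14 -2.296 3.183
v -3.821 -0.555 4.305
v -1.764 -1.192 2.305
v -2.445 0.549 3.426
v -2.515 -2.509 3.894
v -3.196 -0.768 5.015
v -1.139 -1.405 3.015
v -1.82 0.336 4.137
f 2 4 1
f 5 2 1
f 1 4 3
f 3 5 1
f 2 8 4
f 6 2 5
f 6 8 2
f 4 8 3
f 7 5 3
f 3 8 7
f 7 6 5
f 8 6 7
f 10 12 9
f 13 10 9
f 9 12 11
f 11 13 9
f 10 16 12
f 14 10 13
f 14 16 10
f 12 16 11
f 15 13 11
f 11 16 15
f 15 14 13
f 16 14 15
f 18 20 17
f 21 18 17
f 17 20 19
f 19 21 17
f 18 24 20
f 22 18 21
f 22 24 18
f 20 24 19
f 23 21 19
f 19 24 23
f 23 22 21
f 24 22 23



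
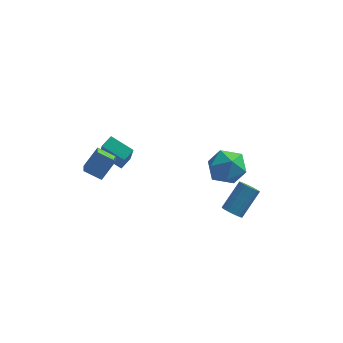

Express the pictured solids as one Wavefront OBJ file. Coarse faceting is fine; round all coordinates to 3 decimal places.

v 3.307 0.554 -3.943
v 3.85 0.265 -4.026
v 4.635 1.378 -2.759
v 4.093 1.666 -2.677
v 3.863 0.455 -4.201
v 4.648 1.567 -2.934
v 3.78 0.661 -4.331
v 4.565 1.774 -3.064
v 3.615 0.849 -4.394
v 4.4 1.962 -3.127
v 3.397 0.986 -4.379
v 4.182 2.099 -3.112
v 3.163 1.048 -4.289
v 3.949 2.161 -3.022
v 2.955 1.025 -4.139
v 3.74 2.137 -2.872
v 2.807 0.92 -3.955
v 3.593 2.033 -2.688
v 2.746 0.752 -3.77
v 3.532 1.864 -2.503
v 2.782 0.55 -3.614
v 3.567 1.662 -2.347
v 2.909 0.348 -3.516
v 3.694 1.46 -2.249
v 3.104 0.182 -3.491
v 3.89 1.294 -2.224
v 3.335 0.08 -3.545
v 4.12 1.192 -2.278
v 3.561 0.06 -3.667
v 4.346 1.173 -2.4
v 3.743 0.126 -3.838
v 4.528 1.238 -2.571
v -2.81 2.195 -2.507
v -2.452 1.116 -0.741
v -4.073 2.694 -1.946
v -3.716 1.615 -0.18
v -2.424 2.825 -2.2
v -2.067 1.746 -0.434
v -3.688 3.324 -1.639
v -3.33 2.245 0.127
v 1.603 4 -2.996
v 2.553 4.742 -2.909
v 2.807 2.458 -2.991
v 3.757 3.2 -2.904
v 2.995 3.082 -1.972
v 2.251 4.036 -1.976
v 3.109 3.164 -3.924
v 2.365 4.118 -3.928
v 3.484 4.226 -3.483
v 3.414 4.175 -2.277
v 1.946 3.025 -3.623
v 1.876 2.974 -2.417
v -3.12 -1.777 0.617
v -2.942 -2.692 1.077
v -4.041 -1.695 1.136
v -3.863 -2.611 1.596
v -2.497 -1.149 1.624
v -2.319 -2.065 2.084
v -3.418 -1.068 2.143
v -3.24 -1.983 2.603
f 2 1 5
f 2 5 3
f 3 5 6
f 3 6 4
f 5 1 7
f 5 7 6
f 6 7 8
f 6 8 4
f 7 1 9
f 7 9 8
f 8 9 10
f 8 10 4
f 9 1 11
f 9 11 10
f 10 11 12
f 10 12 4
f 11 1 13
f 11 13 12
f 12 13 14
f 12 14 4
f 13 1 15
f 13 15 14
f 14 15 16
f 14 16 4
f 15 1 17
f 15 17 16
f 16 17 18
f 16 18 4
f 17 1 19
f 17 19 18
f 18 19 20
f 18 20 4
f 19 1 21
f 19 21 20
f 20 21 22
f 20 22 4
f 21 1 23
f 21 23 22
f 22 23 24
f 22 24 4
f 23 1 25
f 23 25 24
f 24 25 26
f 24 26 4
f 25 1 27
f 25 27 26
f 26 27 28
f 26 28 4
f 27 1 29
f 27 29 28
f 28 29 30
f 28 30 4
f 29 1 31
f 29 31 30
f 30 31 32
f 30 32 4
f 31 1 2
f 31 2 32
f 32 2 3
f 32 3 4
f 34 36 33
f 37 34 33
f 33 36 35
f 35 37 33
f 34 40 36
f 38 34 37
f 38 40 34
f 36 40 35
f 39 37 35
f 35 40 39
f 39 38 37
f 40 38 39
f 41 52 46
f 41 46 42
f 41 42 48
f 41 48 51
f 41 51 52
f 42 46 50
f 46 52 45
f 52 51 43
f 51 48 47
f 48 42 49
f 44 50 45
f 44 45 43
f 44 43 47
f 44 47 49
f 44 49 50
f 45 50 46
f 43 45 52
f 47 43 51
f 49 47 48
f 50 49 42
f 54 56 53
f 57 54 53
f 53 56 55
f 55 57 53
f 54 60 56
f 58 54 57
f 58 60 54
f 56 60 55
f 59 57 55
f 55 60 59
f 59 58 57
f 60 58 59



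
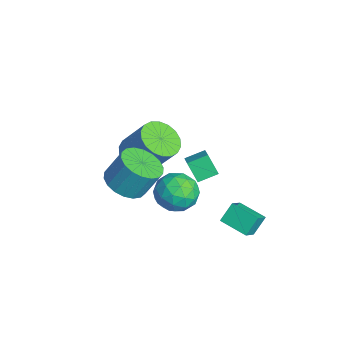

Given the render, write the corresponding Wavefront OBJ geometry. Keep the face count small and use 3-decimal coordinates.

v -2.802 -2.042 -2.6
v -2.142 -2.864 -2.416
v -1.459 -1.961 -0.817
v -2.118 -1.138 -1
v -1.88 -2.577 -2.691
v -1.196 -1.673 -1.092
v -1.8 -2.184 -2.947
v -1.116 -1.28 -1.348
v -1.918 -1.763 -3.135
v -1.235 -0.859 -1.536
v -2.212 -1.397 -3.216
v -1.528 -0.493 -1.617
v -2.622 -1.158 -3.176
v -1.939 -0.254 -1.577
v -3.068 -1.095 -3.021
v -2.385 -0.191 -1.422
v -3.461 -1.219 -2.783
v -2.778 -0.316 -1.184
v -3.724 -1.507 -2.508
v -3.04 -0.603 -0.909
v -3.804 -1.9 -2.252
v -3.12 -0.996 -0.653
v -3.685 -2.321 -2.064
v -3.002 -1.417 -0.465
v -3.392 -2.687 -1.983
v -2.708 -1.783 -0.384
v -2.981 -2.926 -2.023
v -2.298 -2.022 -0.424
v -2.535 -2.989 -2.178
v -1.852 -2.085 -0.579
v 2.492 -3.638 0.537
v 3.294 -3.11 0.167
v 3.431 -2.374 1.512
v 2.628 -2.902 1.883
v 2.938 -2.843 0.057
v 3.075 -2.107 1.403
v 2.493 -2.734 0.043
v 2.63 -1.998 1.389
v 2.047 -2.804 0.126
v 2.184 -2.068 1.472
v 1.69 -3.039 0.291
v 1.827 -2.303 1.637
v 1.492 -3.393 0.505
v 1.628 -2.657 1.851
v 1.491 -3.795 0.725
v 1.628 -3.059 2.071
v 1.689 -4.166 0.908
v 1.826 -3.43 2.253
v 2.045 -4.433 1.017
v 2.182 -3.697 2.363
v 2.49 -4.542 1.031
v 2.627 -3.806 2.377
v 2.936 -4.472 0.948
v 3.073 -3.736 2.294
v 3.293 -4.237 0.783
v 3.43 -3.501 2.129
v 3.492 -3.883 0.569
v 3.628 -3.147 1.915
v 3.492 -3.481 0.349
v 3.629 -2.745 1.695
v 1.816 0.707 -3.692
v 1.467 1.329 -2.894
v 1.133 1.238 -4.404
v 0.785 1.86 -3.606
v 2.835 1.64 -3.974
v 2.487 2.262 -3.176
v 2.153 2.171 -4.686
v 1.804 2.793 -3.888
v -0.582 -0.109 -4.694
v -0.01 -0.035 -3.728
v -1.67 -1.365 -3.952
v -1.098 -1.291 -2.986
v -1.74 -0.432 -3.327
v -1.067 0.344 -3.786
v -0.613 -1.744 -3.894
v 0.06 -0.968 -4.353
v -0.029 -1.045 -3.234
v -0.725 -0.234 -2.884
v -0.955 -1.166 -4.796
v -1.651 -0.355 -4.446
v -0.2 0.038 -4.276
v -1.48 -1.438 -3.404
v -1.857 -0.934 -3.604
v -1.521 -0.89 -3.037
v -0.822 0.261 -4.31
v -0.485 0.305 -3.743
v -1.503 0.071 -3.507
v -1.195 -1.705 -3.937
v -0.858 -1.661 -3.37
v -0.159 -0.51 -4.643
v 0.177 -0.466 -4.076
v -0.177 -1.471 -4.173
v 0.125 -0.512 -3.418
v -0.515 -1.25 -2.982
v -0.229 -1.516 -3.515
v 0.166 -1.06 -3.785
v -0.284 -0.035 -3.212
v -0.924 -0.773 -2.776
v -1.302 -0.269 -2.976
v -0.906 0.188 -3.246
v -0.296 -0.629 -2.922
v -0.756 -0.627 -4.904
v -1.396 -1.365 -4.468
v -0.774 -1.588 -4.434
v -0.378 -1.131 -4.704
v -1.165 -0.15 -4.698
v -1.805 -0.888 -4.262
v -1.846 -0.34 -3.895
v -1.451 0.116 -4.165
v -1.384 -0.771 -4.758
v 0.963 -0.243 -1.157
v 0.447 -0.611 -0.221
v 0.872 0.7 -0.836
v 0.356 0.331 0.1
v 1.804 -0.311 -0.72
v 1.288 -0.68 0.216
v 1.713 0.631 -0.399
v 1.197 0.263 0.537
f 2 1 5
f 2 5 3
f 3 5 6
f 3 6 4
f 5 1 7
f 5 7 6
f 6 7 8
f 6 8 4
f 7 1 9
f 7 9 8
f 8 9 10
f 8 10 4
f 9 1 11
f 9 11 10
f 10 11 12
f 10 12 4
f 11 1 13
f 11 13 12
f 12 13 14
f 12 14 4
f 13 1 15
f 13 15 14
f 14 15 16
f 14 16 4
f 15 1 17
f 15 17 16
f 16 17 18
f 16 18 4
f 17 1 19
f 17 19 18
f 18 19 20
f 18 20 4
f 19 1 21
f 19 21 20
f 20 21 22
f 20 22 4
f 21 1 23
f 21 23 22
f 22 23 24
f 22 24 4
f 23 1 25
f 23 25 24
f 24 25 26
f 24 26 4
f 25 1 27
f 25 27 26
f 26 27 28
f 26 28 4
f 27 1 29
f 27 29 28
f 28 29 30
f 28 30 4
f 29 1 2
f 29 2 30
f 30 2 3
f 30 3 4
f 32 31 35
f 32 35 33
f 33 35 36
f 33 36 34
f 35 31 37
f 35 37 36
f 36 37 38
f 36 38 34
f 37 31 39
f 37 39 38
f 38 39 40
f 38 40 34
f 39 31 41
f 39 41 40
f 40 41 42
f 40 42 34
f 41 31 43
f 41 43 42
f 42 43 44
f 42 44 34
f 43 31 45
f 43 45 44
f 44 45 46
f 44 46 34
f 45 31 47
f 45 47 46
f 46 47 48
f 46 48 34
f 47 31 49
f 47 49 48
f 48 49 50
f 48 50 34
f 49 31 51
f 49 51 50
f 50 51 52
f 50 52 34
f 51 31 53
f 51 53 52
f 52 53 54
f 52 54 34
f 53 31 55
f 53 55 54
f 54 55 56
f 54 56 34
f 55 31 57
f 55 57 56
f 56 57 58
f 56 58 34
f 57 31 59
f 57 59 58
f 58 59 60
f 58 60 34
f 59 31 32
f 59 32 60
f 60 32 33
f 60 33 34
f 62 64 61
f 65 62 61
f 61 64 63
f 63 65 61
f 62 68 64
f 66 62 65
f 66 68 62
f 64 68 63
f 67 65 63
f 63 68 67
f 67 66 65
f 68 66 67
f 69 106 85
f 106 80 109
f 85 109 74
f 106 109 85
f 69 85 81
f 85 74 86
f 81 86 70
f 85 86 81
f 69 81 90
f 81 70 91
f 90 91 76
f 81 91 90
f 69 90 102
f 90 76 105
f 102 105 79
f 90 105 102
f 69 102 106
f 102 79 110
f 106 110 80
f 102 110 106
f 70 86 97
f 86 74 100
f 97 100 78
f 86 100 97
f 74 109 87
f 109 80 108
f 87 108 73
f 109 108 87
f 80 110 107
f 110 79 103
f 107 103 71
f 110 103 107
f 79 105 104
f 105 76 92
f 104 92 75
f 105 92 104
f 76 91 96
f 91 70 93
f 96 93 77
f 91 93 96
f 72 98 84
f 98 78 99
f 84 99 73
f 98 99 84
f 72 84 82
f 84 73 83
f 82 83 71
f 84 83 82
f 72 82 89
f 82 71 88
f 89 88 75
f 82 88 89
f 72 89 94
f 89 75 95
f 94 95 77
f 89 95 94
f 72 94 98
f 94 77 101
f 98 101 78
f 94 101 98
f 73 99 87
f 99 78 100
f 87 100 74
f 99 100 87
f 71 83 107
f 83 73 108
f 107 108 80
f 83 108 107
f 75 88 104
f 88 71 103
f 104 103 79
f 88 103 104
f 77 95 96
f 95 75 92
f 96 92 76
f 95 92 96
f 78 101 97
f 101 77 93
f 97 93 70
f 101 93 97
f 112 114 111
f 115 112 111
f 111 114 113
f 113 115 111
f 112 118 114
f 116 112 115
f 116 118 112
f 114 118 113
f 117 115 113
f 113 118 117
f 117 116 115
f 118 116 117



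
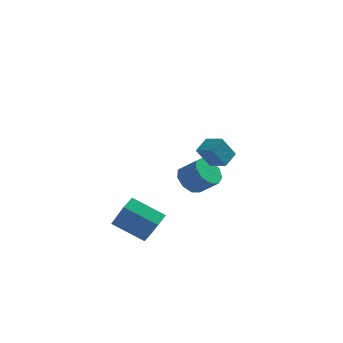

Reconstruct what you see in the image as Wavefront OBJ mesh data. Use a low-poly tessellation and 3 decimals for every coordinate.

v 1.46 -3.784 0.945
v 0.777 -4.035 2.094
v 1.931 -2.988 1.399
v 1.248 -3.24 2.548
v 2.252 -4.44 1.272
v 1.569 -4.692 2.421
v 2.723 -3.645 1.726
v 2.04 -3.896 2.875
v -3.494 -3.223 -3.59
v -2.787 -4.054 -1.938
v -3.137 -2.424 -3.34
v -2.429 -3.255 -1.689
v -1.791 -3.685 -4.551
v -1.083 -4.516 -2.9
v -1.433 -2.886 -4.302
v -0.726 -3.717 -2.65
v 0.194 2.98 -3.439
v 0.732 2.629 -4.193
v 1.744 2.209 -3.274
v 1.206 2.56 -2.521
v 0.893 3.276 -4.074
v 1.905 2.856 -3.156
v 0.727 3.785 -3.659
v 1.74 3.364 -2.741
v 0.312 3.917 -3.141
v 1.324 3.496 -2.222
v -0.159 3.61 -2.762
v 0.854 3.19 -1.844
v -0.464 3.009 -2.7
v 0.548 2.589 -1.782
v -0.462 2.395 -2.984
v 0.55 1.974 -2.066
v -0.153 2.054 -3.481
v 0.86 1.633 -2.563
v 0.319 2.147 -3.958
v 1.331 1.726 -3.04
f 2 4 1
f 5 2 1
f 1 4 3
f 3 5 1
f 2 8 4
f 6 2 5
f 6 8 2
f 4 8 3
f 7 5 3
f 3 8 7
f 7 6 5
f 8 6 7
f 10 12 9
f 13 10 9
f 9 12 11
f 11 13 9
f 10 16 12
f 14 10 13
f 14 16 10
f 12 16 11
f 15 13 11
f 11 16 15
f 15 14 13
f 16 14 15
f 18 17 21
f 18 21 19
f 19 21 22
f 19 22 20
f 21 17 23
f 21 23 22
f 22 23 24
f 22 24 20
f 23 17 25
f 23 25 24
f 24 25 26
f 24 26 20
f 25 17 27
f 25 27 26
f 26 27 28
f 26 28 20
f 27 17 29
f 27 29 28
f 28 29 30
f 28 30 20
f 29 17 31
f 29 31 30
f 30 31 32
f 30 32 20
f 31 17 33
f 31 33 32
f 32 33 34
f 32 34 20
f 33 17 35
f 33 35 34
f 34 35 36
f 34 36 20
f 35 17 18
f 35 18 36
f 36 18 19
f 36 19 20



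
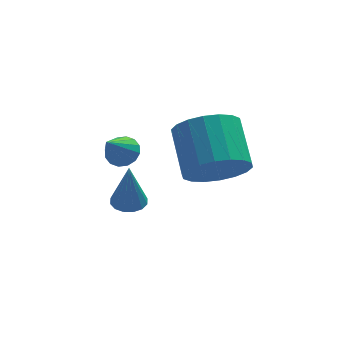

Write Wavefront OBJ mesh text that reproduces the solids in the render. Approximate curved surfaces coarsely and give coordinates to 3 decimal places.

v 0.453 0.851 -2.156
v 1.021 0.89 -2.15
v 0.447 0.689 -0.504
v 0.925 1.168 -2.124
v 0.703 1.361 -2.105
v 0.413 1.417 -2.101
v 0.134 1.321 -2.111
v -0.06 1.1 -2.133
v -0.116 0.811 -2.162
v -0.02 0.534 -2.189
v 0.203 0.341 -2.207
v 0.492 0.285 -2.211
v 0.771 0.38 -2.201
v 0.965 0.602 -2.179
v 2.578 -1.723 0.877
v 3.198 -1.272 0.19
v 3.162 0.155 1.095
v 2.542 -0.297 1.783
v 2.779 -1.179 0.027
v 2.743 0.248 0.932
v 2.321 -1.194 0.032
v 2.285 0.233 0.937
v 1.914 -1.314 0.205
v 1.878 0.113 1.11
v 1.638 -1.515 0.511
v 1.602 -0.088 1.416
v 1.549 -1.757 0.89
v 1.513 -0.33 1.795
v 1.663 -1.993 1.266
v 1.627 -0.566 2.171
v 1.958 -2.175 1.565
v 1.922 -0.748 2.47
v 2.377 -2.268 1.728
v 2.341 -0.841 2.633
v 2.835 -2.253 1.723
v 2.799 -0.826 2.628
v 3.242 -2.133 1.55
v 3.206 -0.706 2.455
v 3.518 -1.932 1.244
v 3.482 -0.505 2.149
v 3.607 -1.69 0.865
v 3.571 -0.263 1.77
v 3.493 -1.454 0.489
v 3.457 -0.027 1.394
v 0.245 0.612 0.326
v 0.745 0.547 0.571
v -0.325 -0.052 1.314
v 0.641 0.796 0.678
v 0.431 0.995 0.691
v 0.171 1.092 0.606
v -0.069 1.06 0.446
v -0.225 0.909 0.254
v -0.254 0.678 0.082
v -0.15 0.429 -0.025
v 0.06 0.23 -0.038
v 0.32 0.133 0.046
v 0.559 0.165 0.206
v 0.715 0.316 0.398
f 2 1 4
f 2 4 3
f 4 1 5
f 4 5 3
f 5 1 6
f 5 6 3
f 6 1 7
f 6 7 3
f 7 1 8
f 7 8 3
f 8 1 9
f 8 9 3
f 9 1 10
f 9 10 3
f 10 1 11
f 10 11 3
f 11 1 12
f 11 12 3
f 12 1 13
f 12 13 3
f 13 1 14
f 13 14 3
f 14 1 2
f 14 2 3
f 16 15 19
f 16 19 17
f 17 19 20
f 17 20 18
f 19 15 21
f 19 21 20
f 20 21 22
f 20 22 18
f 21 15 23
f 21 23 22
f 22 23 24
f 22 24 18
f 23 15 25
f 23 25 24
f 24 25 26
f 24 26 18
f 25 15 27
f 25 27 26
f 26 27 28
f 26 28 18
f 27 15 29
f 27 29 28
f 28 29 30
f 28 30 18
f 29 15 31
f 29 31 30
f 30 31 32
f 30 32 18
f 31 15 33
f 31 33 32
f 32 33 34
f 32 34 18
f 33 15 35
f 33 35 34
f 34 35 36
f 34 36 18
f 35 15 37
f 35 37 36
f 36 37 38
f 36 38 18
f 37 15 39
f 37 39 38
f 38 39 40
f 38 40 18
f 39 15 41
f 39 41 40
f 40 41 42
f 40 42 18
f 41 15 43
f 41 43 42
f 42 43 44
f 42 44 18
f 43 15 16
f 43 16 44
f 44 16 17
f 44 17 18
f 46 45 48
f 46 48 47
f 48 45 49
f 48 49 47
f 49 45 50
f 49 50 47
f 50 45 51
f 50 51 47
f 51 45 52
f 51 52 47
f 52 45 53
f 52 53 47
f 53 45 54
f 53 54 47
f 54 45 55
f 54 55 47
f 55 45 56
f 55 56 47
f 56 45 57
f 56 57 47
f 57 45 58
f 57 58 47
f 58 45 46
f 58 46 47



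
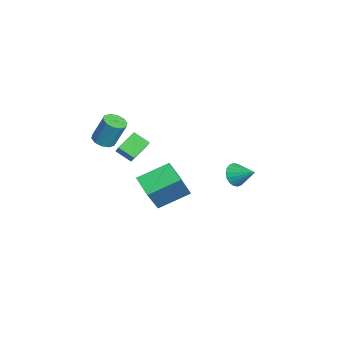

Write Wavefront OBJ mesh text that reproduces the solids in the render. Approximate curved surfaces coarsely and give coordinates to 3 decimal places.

v -0.235 -2.587 2.907
v 0.265 -2.362 2.755
v 0.416 -1.827 4.04
v -0.085 -2.053 4.193
v 0.014 -2.125 2.686
v 0.165 -1.59 3.971
v -0.333 -2.065 2.701
v -0.182 -1.53 3.987
v -0.642 -2.204 2.796
v -0.492 -1.669 4.081
v -0.796 -2.49 2.933
v -0.646 -1.955 4.218
v -0.736 -2.813 3.06
v -0.585 -2.278 4.345
v -0.485 -3.05 3.129
v -0.334 -2.515 4.414
v -0.138 -3.11 3.113
v 0.013 -2.575 4.399
v 0.172 -2.971 3.019
v 0.322 -2.436 4.304
v 0.326 -2.685 2.882
v 0.476 -2.15 4.167
v -2.195 3.401 -0.935
v -1.801 3.463 -1.461
v -1.565 4.219 -0.365
v -2.011 3.662 -1.513
v -2.258 3.809 -1.451
v -2.492 3.875 -1.286
v -2.668 3.847 -1.052
v -2.75 3.731 -0.795
v -2.722 3.549 -0.566
v -2.59 3.339 -0.41
v -2.379 3.14 -0.358
v -2.133 2.993 -0.42
v -1.898 2.927 -0.584
v -1.723 2.955 -0.818
v -1.641 3.071 -1.075
v -1.669 3.253 -1.305
v -1.745 -2.044 1.156
v -2.355 -1.33 1.731
v -1.395 -1.363 0.683
v -2.004 -0.65 1.258
v -0.796 -1.93 2.022
v -1.405 -1.217 2.597
v -0.445 -1.25 1.549
v -1.055 -0.536 2.124
v 1.618 -0.766 0.76
v 1.274 0.66 1.423
v 2.563 -0.333 0.318
v 2.219 1.094 0.981
v 2.561 -1.254 2.299
v 2.217 0.173 2.962
v 3.506 -0.82 1.857
v 3.162 0.606 2.52
f 2 1 5
f 2 5 3
f 3 5 6
f 3 6 4
f 5 1 7
f 5 7 6
f 6 7 8
f 6 8 4
f 7 1 9
f 7 9 8
f 8 9 10
f 8 10 4
f 9 1 11
f 9 11 10
f 10 11 12
f 10 12 4
f 11 1 13
f 11 13 12
f 12 13 14
f 12 14 4
f 13 1 15
f 13 15 14
f 14 15 16
f 14 16 4
f 15 1 17
f 15 17 16
f 16 17 18
f 16 18 4
f 17 1 19
f 17 19 18
f 18 19 20
f 18 20 4
f 19 1 21
f 19 21 20
f 20 21 22
f 20 22 4
f 21 1 2
f 21 2 22
f 22 2 3
f 22 3 4
f 24 23 26
f 24 26 25
f 26 23 27
f 26 27 25
f 27 23 28
f 27 28 25
f 28 23 29
f 28 29 25
f 29 23 30
f 29 30 25
f 30 23 31
f 30 31 25
f 31 23 32
f 31 32 25
f 32 23 33
f 32 33 25
f 33 23 34
f 33 34 25
f 34 23 35
f 34 35 25
f 35 23 36
f 35 36 25
f 36 23 37
f 36 37 25
f 37 23 38
f 37 38 25
f 38 23 24
f 38 24 25
f 40 42 39
f 43 40 39
f 39 42 41
f 41 43 39
f 40 46 42
f 44 40 43
f 44 46 40
f 42 46 41
f 45 43 41
f 41 46 45
f 45 44 43
f 46 44 45
f 48 50 47
f 51 48 47
f 47 50 49
f 49 51 47
f 48 54 50
f 52 48 51
f 52 54 48
f 50 54 49
f 53 51 49
f 49 54 53
f 53 52 51
f 54 52 53



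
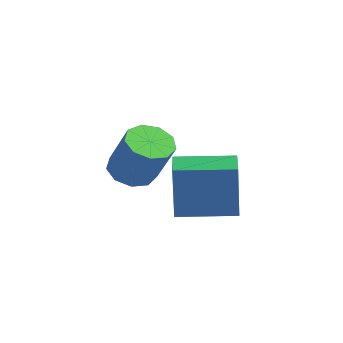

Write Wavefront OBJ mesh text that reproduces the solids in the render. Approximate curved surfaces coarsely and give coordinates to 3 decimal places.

v -0.179 -1.68 -2.67
v 0.501 -2.08 -3.104
v 1.619 -2 -1.423
v 0.939 -1.6 -0.99
v 0.545 -1.469 -3.162
v 1.663 -1.389 -1.481
v 0.25 -0.956 -2.99
v 1.368 -0.877 -1.309
v -0.245 -0.782 -2.669
v 0.872 -0.703 -0.988
v -0.71 -1.028 -2.348
v 0.408 -0.949 -0.667
v -0.926 -1.579 -2.179
v 0.192 -1.5 -0.498
v -0.792 -2.177 -2.239
v 0.325 -2.098 -0.558
v -0.372 -2.542 -2.501
v 0.746 -2.463 -0.82
v 0.139 -2.504 -2.843
v 1.256 -2.424 -1.162
v 3.337 -2.136 -3.347
v 3.446 -2.273 -1.224
v 2.298 -1.503 -3.253
v 2.407 -1.639 -1.131
v 4.413 -0.381 -3.289
v 4.522 -0.517 -1.167
v 3.374 0.253 -3.196
v 3.483 0.116 -1.073
f 2 1 5
f 2 5 3
f 3 5 6
f 3 6 4
f 5 1 7
f 5 7 6
f 6 7 8
f 6 8 4
f 7 1 9
f 7 9 8
f 8 9 10
f 8 10 4
f 9 1 11
f 9 11 10
f 10 11 12
f 10 12 4
f 11 1 13
f 11 13 12
f 12 13 14
f 12 14 4
f 13 1 15
f 13 15 14
f 14 15 16
f 14 16 4
f 15 1 17
f 15 17 16
f 16 17 18
f 16 18 4
f 17 1 19
f 17 19 18
f 18 19 20
f 18 20 4
f 19 1 2
f 19 2 20
f 20 2 3
f 20 3 4
f 22 24 21
f 25 22 21
f 21 24 23
f 23 25 21
f 22 28 24
f 26 22 25
f 26 28 22
f 24 28 23
f 27 25 23
f 23 28 27
f 27 26 25
f 28 26 27



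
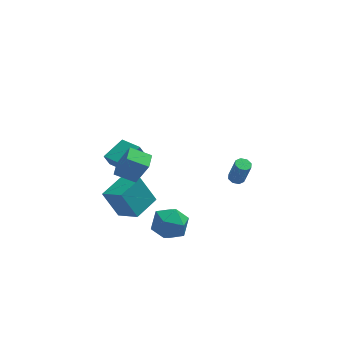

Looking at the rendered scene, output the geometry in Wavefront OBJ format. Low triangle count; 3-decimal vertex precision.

v 2.569 -0.102 -0.786
v 3.049 0.001 -0.882
v 3.39 -0.235 0.57
v 2.911 -0.338 0.666
v 2.849 0.313 -0.784
v 3.19 0.076 0.668
v 2.485 0.381 -0.687
v 2.826 0.145 0.764
v 2.171 0.167 -0.648
v 2.512 -0.07 0.803
v 2.09 -0.205 -0.69
v 2.431 -0.441 0.762
v 2.29 -0.516 -0.788
v 2.631 -0.753 0.664
v 2.654 -0.585 -0.884
v 2.995 -0.821 0.567
v 2.968 -0.37 -0.923
v 3.309 -0.607 0.528
v -4.17 -0.815 -2.737
v -5.006 -0.341 -1.132
v -2.979 0.412 -2.479
v -3.814 0.886 -0.874
v -3.206 -1.926 -1.906
v -4.041 -1.452 -0.301
v -2.014 -0.699 -1.648
v -2.85 -0.225 -0.043
v -4.226 3.795 -2.331
v -4.562 3.765 -1.55
v -3.05 4.783 -1.786
v -3.386 4.753 -1.006
v -3.334 2.547 -1.994
v -3.67 2.517 -1.214
v -2.158 3.535 -1.45
v -2.494 3.505 -0.669
v -4.452 -1.823 1.973
v -3.752 -2.102 3.53
v -4.182 -0.831 2.029
v -3.481 -1.109 3.586
v -3.279 -2.111 1.394
v -2.578 -2.389 2.951
v -3.008 -1.118 1.45
v -2.308 -1.397 3.007
v -2.298 -2.974 -0.476
v -1.369 -2.435 -0.931
v -1.811 -4.565 -1.369
v -0.882 -4.026 -1.824
v -0.923 -4.252 -0.68
v -1.224 -3.269 -0.128
v -1.956 -3.731 -2.172
v -2.257 -2.748 -1.62
v -1.157 -2.902 -1.979
v -0.519 -3.224 -1.056
v -2.661 -3.776 -1.244
v -2.023 -4.098 -0.321
f 2 1 5
f 2 5 3
f 3 5 6
f 3 6 4
f 5 1 7
f 5 7 6
f 6 7 8
f 6 8 4
f 7 1 9
f 7 9 8
f 8 9 10
f 8 10 4
f 9 1 11
f 9 11 10
f 10 11 12
f 10 12 4
f 11 1 13
f 11 13 12
f 12 13 14
f 12 14 4
f 13 1 15
f 13 15 14
f 14 15 16
f 14 16 4
f 15 1 17
f 15 17 16
f 16 17 18
f 16 18 4
f 17 1 2
f 17 2 18
f 18 2 3
f 18 3 4
f 20 22 19
f 23 20 19
f 19 22 21
f 21 23 19
f 20 26 22
f 24 20 23
f 24 26 20
f 22 26 21
f 25 23 21
f 21 26 25
f 25 24 23
f 26 24 25
f 28 30 27
f 31 28 27
f 27 30 29
f 29 31 27
f 28 34 30
f 32 28 31
f 32 34 28
f 30 34 29
f 33 31 29
f 29 34 33
f 33 32 31
f 34 32 33
f 36 38 35
f 39 36 35
f 35 38 37
f 37 39 35
f 36 42 38
f 40 36 39
f 40 42 36
f 38 42 37
f 41 39 37
f 37 42 41
f 41 40 39
f 42 40 41
f 43 54 48
f 43 48 44
f 43 44 50
f 43 50 53
f 43 53 54
f 44 48 52
f 48 54 47
f 54 53 45
f 53 50 49
f 50 44 51
f 46 52 47
f 46 47 45
f 46 45 49
f 46 49 51
f 46 51 52
f 47 52 48
f 45 47 54
f 49 45 53
f 51 49 50
f 52 51 44



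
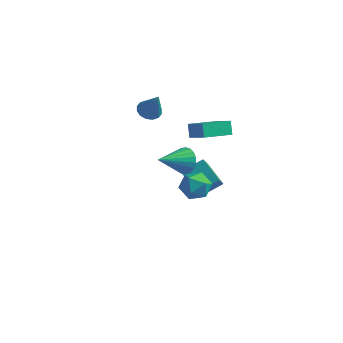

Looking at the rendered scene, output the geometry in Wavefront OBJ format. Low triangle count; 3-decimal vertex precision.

v -1.374 2.369 -4.475
v -1.198 1.321 -3.213
v -0.414 3.358 -3.788
v -0.238 2.31 -2.526
v -0.042 1.63 -5.274
v 0.134 0.582 -4.012
v 0.918 2.619 -4.587
v 1.094 1.571 -3.325
v -1.643 3.271 -0.546
v -0.477 2.714 0.31
v -0.549 4.792 -1.049
v 0.617 4.235 -0.193
v -1.317 2.785 -1.307
v -0.151 2.228 -0.451
v -0.223 4.306 -1.81
v 0.943 3.749 -0.954
v -0.423 0.211 -1.078
v 0.029 0.415 -0.314
v -1.357 -1.371 -0.102
v -0.285 0.623 -0.278
v -0.623 0.759 -0.38
v -0.926 0.801 -0.602
v -1.142 0.741 -0.907
v -1.234 0.589 -1.241
v -1.185 0.372 -1.547
v -1.005 0.127 -1.772
v -0.724 -0.104 -1.877
v -0.391 -0.28 -1.843
v -0.063 -0.372 -1.677
v 0.202 -0.362 -1.408
v 0.36 -0.254 -1.081
v 0.382 -0.065 -0.754
v 0.265 0.171 -0.483
v 2.135 -3.194 1.512
v 2.775 -3.214 0.774
v 1.285 -4.326 0.806
v 1.925 -4.346 0.068
v 2.187 -4.672 0.952
v 2.713 -3.973 1.388
v 1.347 -3.567 0.192
v 1.873 -2.868 0.628
v 2.289 -3.445 -0.042
v 2.808 -4.128 0.427
v 1.252 -3.412 1.153
v 1.771 -4.095 1.622
v -3.92 2.874 0.221
v -3.252 2.693 -0.116
v -3.16 2.546 1.899
v -3.23 3.085 -0.049
v -3.394 3.421 0.09
v -3.698 3.61 0.265
v -4.061 3.602 0.428
v -4.387 3.399 0.536
v -4.587 3.055 0.559
v -4.609 2.663 0.492
v -4.446 2.327 0.352
v -4.141 2.138 0.178
v -3.778 2.146 0.015
v -3.452 2.349 -0.093
f 2 4 1
f 5 2 1
f 1 4 3
f 3 5 1
f 2 8 4
f 6 2 5
f 6 8 2
f 4 8 3
f 7 5 3
f 3 8 7
f 7 6 5
f 8 6 7
f 10 12 9
f 13 10 9
f 9 12 11
f 11 13 9
f 10 16 12
f 14 10 13
f 14 16 10
f 12 16 11
f 15 13 11
f 11 16 15
f 15 14 13
f 16 14 15
f 18 17 20
f 18 20 19
f 20 17 21
f 20 21 19
f 21 17 22
f 21 22 19
f 22 17 23
f 22 23 19
f 23 17 24
f 23 24 19
f 24 17 25
f 24 25 19
f 25 17 26
f 25 26 19
f 26 17 27
f 26 27 19
f 27 17 28
f 27 28 19
f 28 17 29
f 28 29 19
f 29 17 30
f 29 30 19
f 30 17 31
f 30 31 19
f 31 17 32
f 31 32 19
f 32 17 33
f 32 33 19
f 33 17 18
f 33 18 19
f 34 45 39
f 34 39 35
f 34 35 41
f 34 41 44
f 34 44 45
f 35 39 43
f 39 45 38
f 45 44 36
f 44 41 40
f 41 35 42
f 37 43 38
f 37 38 36
f 37 36 40
f 37 40 42
f 37 42 43
f 38 43 39
f 36 38 45
f 40 36 44
f 42 40 41
f 43 42 35
f 47 46 49
f 47 49 48
f 49 46 50
f 49 50 48
f 50 46 51
f 50 51 48
f 51 46 52
f 51 52 48
f 52 46 53
f 52 53 48
f 53 46 54
f 53 54 48
f 54 46 55
f 54 55 48
f 55 46 56
f 55 56 48
f 56 46 57
f 56 57 48
f 57 46 58
f 57 58 48
f 58 46 59
f 58 59 48
f 59 46 47
f 59 47 48



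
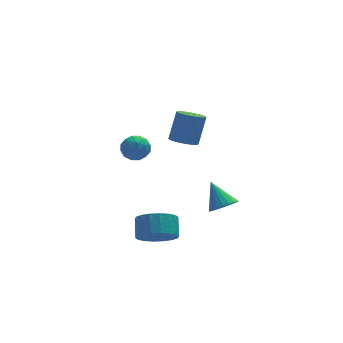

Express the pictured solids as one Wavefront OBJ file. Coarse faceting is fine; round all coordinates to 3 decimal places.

v -1.205 -1.315 2.12
v -0.598 -1.123 2.53
v -1.182 -2.437 2.61
v -0.575 -2.245 3.02
v -1.249 -1.937 3.174
v -1.263 -1.243 2.871
v -0.517 -2.317 2.269
v -0.531 -1.623 1.966
v -0.173 -1.742 2.622
v -0.626 -1.508 3.182
v -1.154 -2.052 1.958
v -1.607 -1.818 2.518
v -0.904 -1.12 2.282
v -0.876 -2.44 2.858
v -1.273 -2.258 2.948
v -0.916 -2.146 3.19
v -1.295 -1.191 2.482
v -0.938 -1.078 2.724
v -1.321 -1.557 3.102
v -0.842 -2.482 2.416
v -0.485 -2.369 2.658
v -0.864 -1.414 1.95
v -0.507 -1.302 2.192
v -0.459 -2.003 2.038
v -0.297 -1.372 2.577
v -0.283 -2.031 2.865
v -0.249 -2.073 2.424
v -0.257 -1.666 2.246
v -0.563 -1.234 2.906
v -0.55 -1.893 3.194
v -0.946 -1.712 3.285
v -0.954 -1.304 3.107
v -0.313 -1.598 2.96
v -1.23 -1.667 1.946
v -1.217 -2.326 2.234
v -0.826 -2.256 2.033
v -0.834 -1.848 1.855
v -1.497 -1.529 2.275
v -1.483 -2.188 2.563
v -1.523 -1.894 2.894
v -1.531 -1.487 2.716
v -1.467 -1.962 2.18
v -0.158 -2.925 -3.016
v 0.827 -3.181 -2.949
v 1.004 -2.311 -2.218
v 0.018 -2.055 -2.284
v 0.822 -2.888 -3.296
v 0.998 -2.018 -2.565
v 0.622 -2.603 -3.588
v 0.799 -1.733 -2.856
v 0.268 -2.381 -3.766
v 0.445 -1.511 -3.034
v -0.17 -2.267 -3.795
v 0.006 -1.397 -3.064
v -0.606 -2.284 -3.67
v -0.43 -1.414 -2.939
v -0.954 -2.427 -3.416
v -0.777 -1.557 -2.684
v -1.144 -2.669 -3.082
v -0.967 -1.799 -2.351
v -1.138 -2.962 -2.735
v -0.962 -2.092 -2.004
v -0.939 -3.247 -2.444
v -0.762 -2.377 -1.712
v -0.585 -3.469 -2.266
v -0.408 -2.599 -1.534
v -0.146 -3.583 -2.236
v 0.03 -2.713 -1.505
v 0.29 -3.566 -2.361
v 0.466 -2.696 -1.63
v 0.637 -3.423 -2.616
v 0.814 -2.553 -1.884
v 2.655 3.212 -0.723
v 3.332 3.404 -1.036
v 3.882 3.98 0.511
v 3.205 3.788 0.823
v 3.104 3.729 -1.076
v 3.654 4.305 0.471
v 2.755 3.915 -1.021
v 3.306 4.491 0.526
v 2.38 3.913 -0.887
v 2.931 4.489 0.66
v 2.079 3.723 -0.708
v 2.629 4.299 0.838
v 1.931 3.396 -0.534
v 2.482 3.972 1.013
v 1.978 3.02 -0.411
v 2.528 3.596 1.136
v 2.206 2.695 -0.371
v 2.756 3.271 1.176
v 2.554 2.509 -0.426
v 3.105 3.085 1.121
v 2.929 2.511 -0.56
v 3.48 3.087 0.987
v 3.231 2.701 -0.738
v 3.781 3.277 0.808
v 3.378 3.028 -0.913
v 3.929 3.604 0.634
v 4.02 0.527 -3.963
v 4.772 0.801 -3.968
v 3.64 1.593 -2.817
v 4.626 0.994 -4.196
v 4.376 1.107 -4.384
v 4.064 1.12 -4.499
v 3.745 1.03 -4.521
v 3.473 0.853 -4.447
v 3.296 0.62 -4.289
v 3.244 0.371 -4.075
v 3.326 0.149 -3.841
v 3.528 -0.008 -3.629
v 3.816 -0.072 -3.474
v 4.138 -0.032 -3.403
v 4.441 0.104 -3.43
v 4.67 0.314 -3.548
v 4.787 0.56 -3.739
f 1 38 17
f 38 12 41
f 17 41 6
f 38 41 17
f 1 17 13
f 17 6 18
f 13 18 2
f 17 18 13
f 1 13 22
f 13 2 23
f 22 23 8
f 13 23 22
f 1 22 34
f 22 8 37
f 34 37 11
f 22 37 34
f 1 34 38
f 34 11 42
f 38 42 12
f 34 42 38
f 2 18 29
f 18 6 32
f 29 32 10
f 18 32 29
f 6 41 19
f 41 12 40
f 19 40 5
f 41 40 19
f 12 42 39
f 42 11 35
f 39 35 3
f 42 35 39
f 11 37 36
f 37 8 24
f 36 24 7
f 37 24 36
f 8 23 28
f 23 2 25
f 28 25 9
f 23 25 28
f 4 30 16
f 30 10 31
f 16 31 5
f 30 31 16
f 4 16 14
f 16 5 15
f 14 15 3
f 16 15 14
f 4 14 21
f 14 3 20
f 21 20 7
f 14 20 21
f 4 21 26
f 21 7 27
f 26 27 9
f 21 27 26
f 4 26 30
f 26 9 33
f 30 33 10
f 26 33 30
f 5 31 19
f 31 10 32
f 19 32 6
f 31 32 19
f 3 15 39
f 15 5 40
f 39 40 12
f 15 40 39
f 7 20 36
f 20 3 35
f 36 35 11
f 20 35 36
f 9 27 28
f 27 7 24
f 28 24 8
f 27 24 28
f 10 33 29
f 33 9 25
f 29 25 2
f 33 25 29
f 44 43 47
f 44 47 45
f 45 47 48
f 45 48 46
f 47 43 49
f 47 49 48
f 48 49 50
f 48 50 46
f 49 43 51
f 49 51 50
f 50 51 52
f 50 52 46
f 51 43 53
f 51 53 52
f 52 53 54
f 52 54 46
f 53 43 55
f 53 55 54
f 54 55 56
f 54 56 46
f 55 43 57
f 55 57 56
f 56 57 58
f 56 58 46
f 57 43 59
f 57 59 58
f 58 59 60
f 58 60 46
f 59 43 61
f 59 61 60
f 60 61 62
f 60 62 46
f 61 43 63
f 61 63 62
f 62 63 64
f 62 64 46
f 63 43 65
f 63 65 64
f 64 65 66
f 64 66 46
f 65 43 67
f 65 67 66
f 66 67 68
f 66 68 46
f 67 43 69
f 67 69 68
f 68 69 70
f 68 70 46
f 69 43 71
f 69 71 70
f 70 71 72
f 70 72 46
f 71 43 44
f 71 44 72
f 72 44 45
f 72 45 46
f 74 73 77
f 74 77 75
f 75 77 78
f 75 78 76
f 77 73 79
f 77 79 78
f 78 79 80
f 78 80 76
f 79 73 81
f 79 81 80
f 80 81 82
f 80 82 76
f 81 73 83
f 81 83 82
f 82 83 84
f 82 84 76
f 83 73 85
f 83 85 84
f 84 85 86
f 84 86 76
f 85 73 87
f 85 87 86
f 86 87 88
f 86 88 76
f 87 73 89
f 87 89 88
f 88 89 90
f 88 90 76
f 89 73 91
f 89 91 90
f 90 91 92
f 90 92 76
f 91 73 93
f 91 93 92
f 92 93 94
f 92 94 76
f 93 73 95
f 93 95 94
f 94 95 96
f 94 96 76
f 95 73 97
f 95 97 96
f 96 97 98
f 96 98 76
f 97 73 74
f 97 74 98
f 98 74 75
f 98 75 76
f 100 99 102
f 100 102 101
f 102 99 103
f 102 103 101
f 103 99 104
f 103 104 101
f 104 99 105
f 104 105 101
f 105 99 106
f 105 106 101
f 106 99 107
f 106 107 101
f 107 99 108
f 107 108 101
f 108 99 109
f 108 109 101
f 109 99 110
f 109 110 101
f 110 99 111
f 110 111 101
f 111 99 112
f 111 112 101
f 112 99 113
f 112 113 101
f 113 99 114
f 113 114 101
f 114 99 115
f 114 115 101
f 115 99 100
f 115 100 101



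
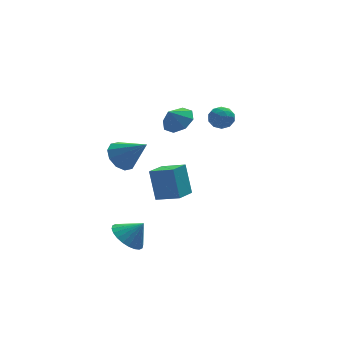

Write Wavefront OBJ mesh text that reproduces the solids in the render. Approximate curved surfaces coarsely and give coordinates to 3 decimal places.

v 0.923 1.493 2.355
v 1.565 0.833 2.691
v 0.317 1.347 3.225
v 1.724 1.529 2.92
v 1.414 2.205 2.818
v 0.816 2.463 2.445
v 0.282 2.154 2.019
v 0.123 1.457 1.791
v 0.433 0.782 1.893
v 1.03 0.523 2.266
v 0.033 -1.519 -1.743
v -0.055 -0.671 -0.022
v -1.027 -0.628 -2.236
v -1.115 0.219 -0.515
v 1.035 -0.559 -2.165
v 0.947 0.288 -0.444
v -0.025 0.331 -2.658
v -0.113 1.179 -0.937
v -3.425 -3.412 -2.719
v -2.643 -3.611 -3.406
v -2.595 -3.588 -1.721
v -2.609 -3.201 -3.361
v -2.699 -2.824 -3.219
v -2.9 -2.535 -3.001
v -3.18 -2.38 -2.74
v -3.498 -2.382 -2.475
v -3.805 -2.541 -2.248
v -4.054 -2.832 -2.092
v -4.208 -3.212 -2.032
v -4.242 -3.622 -2.076
v -4.152 -3.999 -2.218
v -3.951 -4.288 -2.436
v -3.67 -4.443 -2.698
v -3.352 -4.441 -2.962
v -3.045 -4.282 -3.19
v -2.796 -3.991 -3.345
v 4.167 3.631 0.519
v 4.646 3.388 1.111
v 3.274 2.772 0.889
v 3.753 2.529 1.481
v 3.422 3.256 1.507
v 3.974 3.787 1.279
v 3.946 2.373 0.721
v 4.498 2.904 0.493
v 4.509 2.611 1.236
v 4.185 3.156 1.722
v 3.735 3.004 0.278
v 3.411 3.549 0.764
v 4.485 3.585 0.783
v 3.435 2.575 1.217
v 3.241 3.002 1.233
v 3.522 2.859 1.581
v 4.09 3.819 0.882
v 4.371 3.676 1.229
v 3.652 3.599 1.462
v 3.549 2.484 0.771
v 3.83 2.341 1.118
v 4.398 3.301 0.419
v 4.679 3.158 0.767
v 4.268 2.561 0.538
v 4.686 2.985 1.204
v 4.161 2.48 1.421
v 4.275 2.389 0.975
v 4.599 2.701 0.84
v 4.496 3.306 1.49
v 3.971 2.801 1.707
v 3.776 3.228 1.722
v 4.101 3.54 1.588
v 4.415 2.849 1.563
v 3.949 3.359 0.293
v 3.424 2.854 0.51
v 3.819 2.62 0.412
v 4.144 2.932 0.278
v 3.759 3.68 0.579
v 3.234 3.175 0.796
v 3.321 3.459 1.16
v 3.645 3.771 1.025
v 3.505 3.311 0.437
v -2.91 -0.752 1.684
v -2.484 -1.259 0.948
v -1.83 -1.748 2.996
v -2.148 -0.758 1.052
v -2.103 -0.255 1.397
v -2.366 0.058 1.852
v -2.837 0.063 2.242
v -3.335 -0.244 2.42
v -3.672 -0.745 2.316
v -3.717 -1.248 1.971
v -3.454 -1.561 1.516
v -2.983 -1.566 1.126
f 2 1 4
f 2 4 3
f 4 1 5
f 4 5 3
f 5 1 6
f 5 6 3
f 6 1 7
f 6 7 3
f 7 1 8
f 7 8 3
f 8 1 9
f 8 9 3
f 9 1 10
f 9 10 3
f 10 1 2
f 10 2 3
f 12 14 11
f 15 12 11
f 11 14 13
f 13 15 11
f 12 18 14
f 16 12 15
f 16 18 12
f 14 18 13
f 17 15 13
f 13 18 17
f 17 16 15
f 18 16 17
f 20 19 22
f 20 22 21
f 22 19 23
f 22 23 21
f 23 19 24
f 23 24 21
f 24 19 25
f 24 25 21
f 25 19 26
f 25 26 21
f 26 19 27
f 26 27 21
f 27 19 28
f 27 28 21
f 28 19 29
f 28 29 21
f 29 19 30
f 29 30 21
f 30 19 31
f 30 31 21
f 31 19 32
f 31 32 21
f 32 19 33
f 32 33 21
f 33 19 34
f 33 34 21
f 34 19 35
f 34 35 21
f 35 19 36
f 35 36 21
f 36 19 20
f 36 20 21
f 37 74 53
f 74 48 77
f 53 77 42
f 74 77 53
f 37 53 49
f 53 42 54
f 49 54 38
f 53 54 49
f 37 49 58
f 49 38 59
f 58 59 44
f 49 59 58
f 37 58 70
f 58 44 73
f 70 73 47
f 58 73 70
f 37 70 74
f 70 47 78
f 74 78 48
f 70 78 74
f 38 54 65
f 54 42 68
f 65 68 46
f 54 68 65
f 42 77 55
f 77 48 76
f 55 76 41
f 77 76 55
f 48 78 75
f 78 47 71
f 75 71 39
f 78 71 75
f 47 73 72
f 73 44 60
f 72 60 43
f 73 60 72
f 44 59 64
f 59 38 61
f 64 61 45
f 59 61 64
f 40 66 52
f 66 46 67
f 52 67 41
f 66 67 52
f 40 52 50
f 52 41 51
f 50 51 39
f 52 51 50
f 40 50 57
f 50 39 56
f 57 56 43
f 50 56 57
f 40 57 62
f 57 43 63
f 62 63 45
f 57 63 62
f 40 62 66
f 62 45 69
f 66 69 46
f 62 69 66
f 41 67 55
f 67 46 68
f 55 68 42
f 67 68 55
f 39 51 75
f 51 41 76
f 75 76 48
f 51 76 75
f 43 56 72
f 56 39 71
f 72 71 47
f 56 71 72
f 45 63 64
f 63 43 60
f 64 60 44
f 63 60 64
f 46 69 65
f 69 45 61
f 65 61 38
f 69 61 65
f 80 79 82
f 80 82 81
f 82 79 83
f 82 83 81
f 83 79 84
f 83 84 81
f 84 79 85
f 84 85 81
f 85 79 86
f 85 86 81
f 86 79 87
f 86 87 81
f 87 79 88
f 87 88 81
f 88 79 89
f 88 89 81
f 89 79 90
f 89 90 81
f 90 79 80
f 90 80 81

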